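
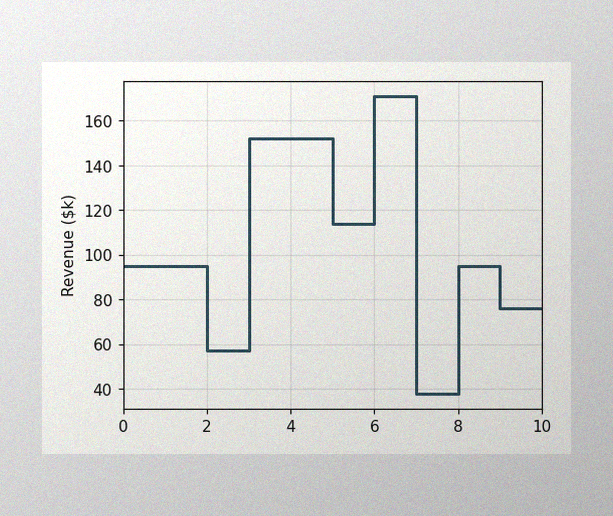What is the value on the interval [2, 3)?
$57k

The image has some photo noise and uneven lighting. On [2, 3) the step sits at $57k.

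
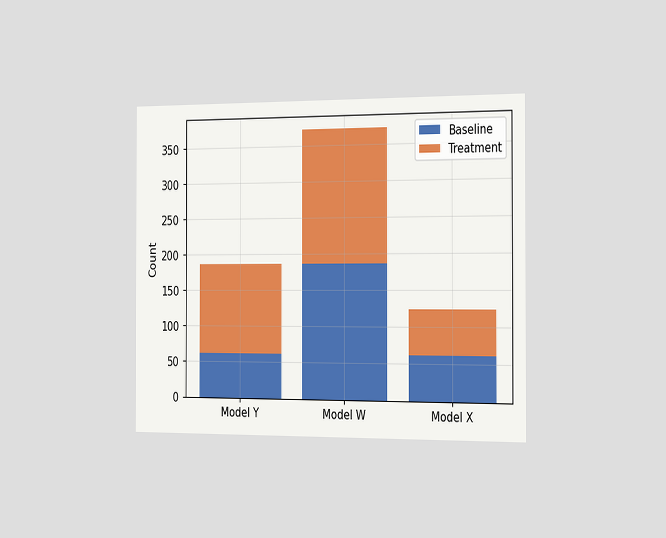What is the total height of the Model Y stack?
The chart is viewed slightly from the right. The Model Y stack's top reaches 186 on the y-axis.

186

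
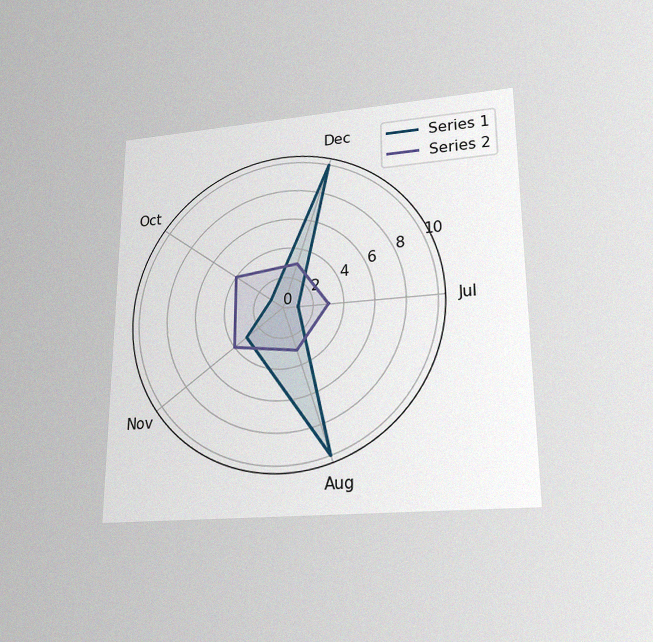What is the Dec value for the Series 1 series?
The chart is viewed slightly from below, with some photo noise. On the Dec axis, Series 1 reaches 10.

10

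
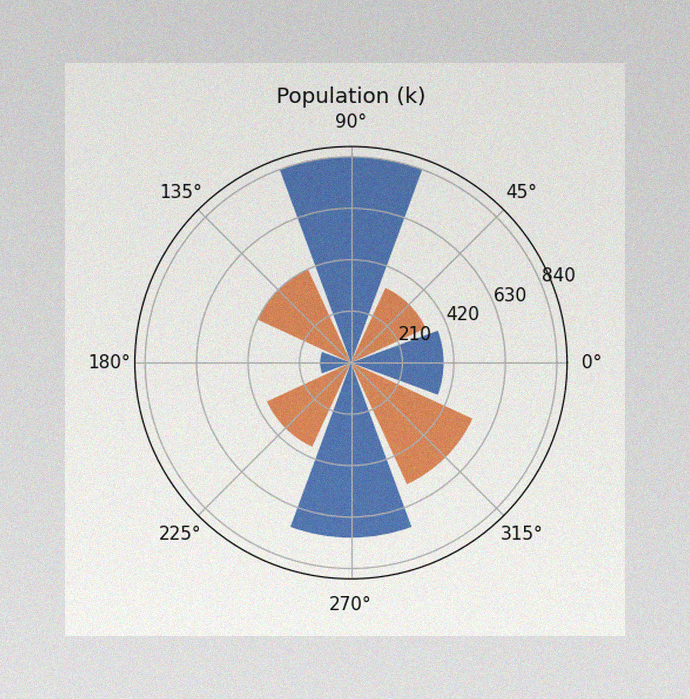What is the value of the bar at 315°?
546k

The image has some photo noise and uneven lighting. The bar at 315° reaches 546k on the radial axis.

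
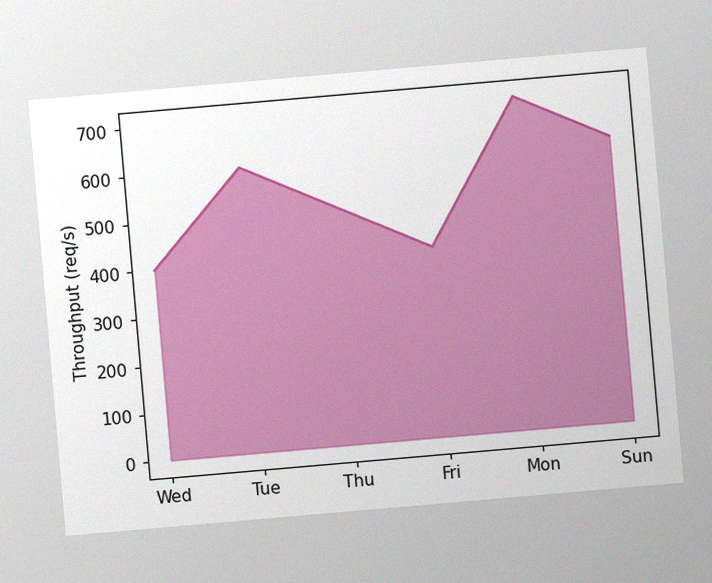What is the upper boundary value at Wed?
400req/s

The chart is tilted about 5° counter-clockwise, with some photo noise. At Wed the upper boundary is at 400req/s.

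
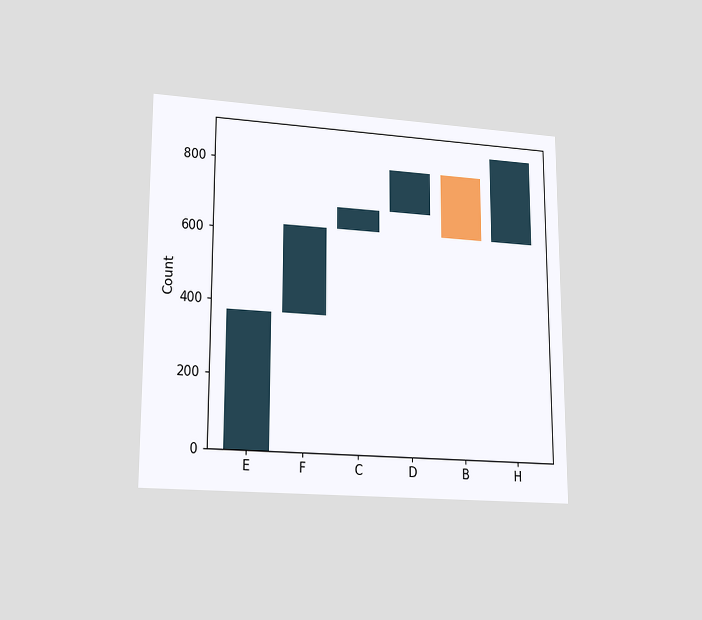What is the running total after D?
The chart is viewed at a slight angle. After D the running total reaches 806.

806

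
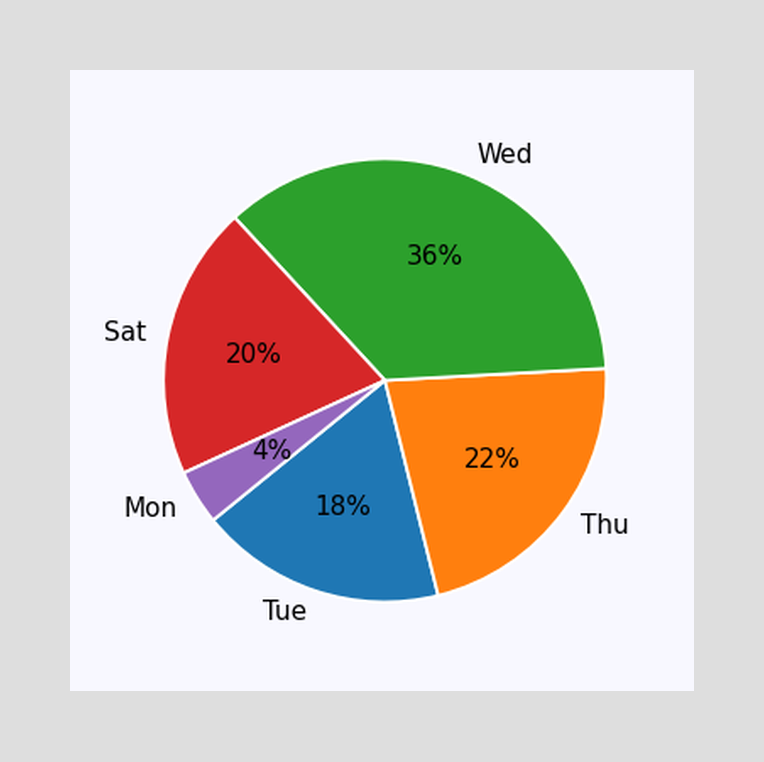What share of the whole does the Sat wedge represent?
The Sat slice takes up 20% of the pie.

20%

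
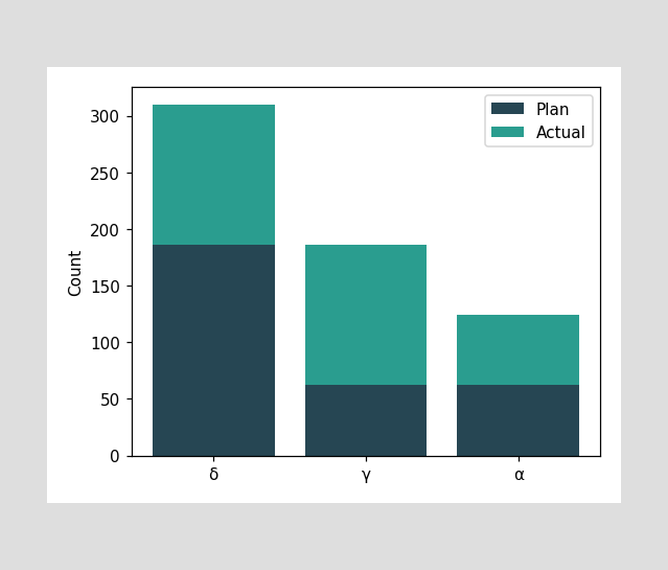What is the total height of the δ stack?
310

The δ stack's top reaches 310 on the y-axis.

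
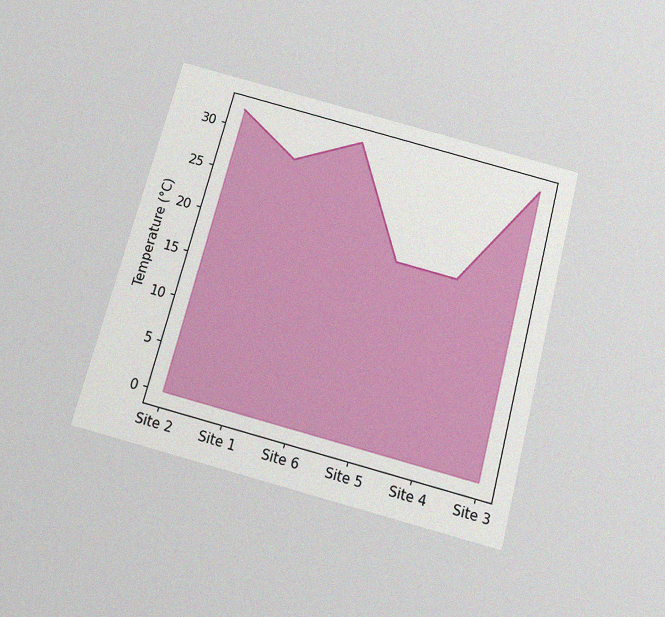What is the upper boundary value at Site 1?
28°C

The chart is tilted about 15° clockwise and viewed slightly from below, with some photo noise. At Site 1 the upper boundary is at 28°C.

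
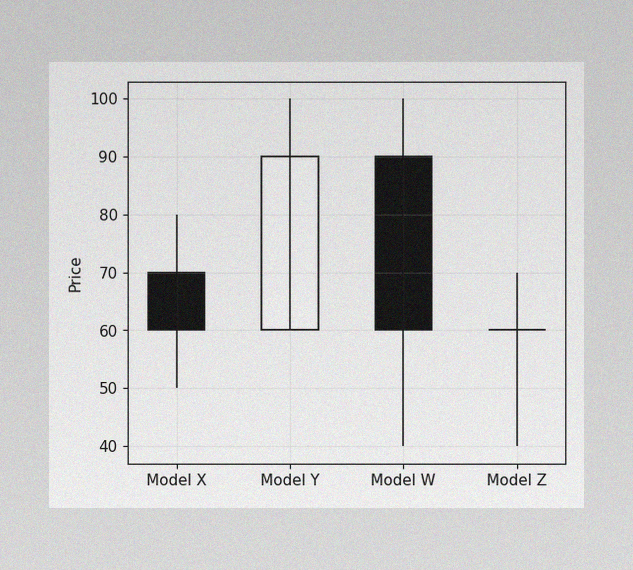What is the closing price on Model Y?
90

The image has some photo noise and uneven lighting. The Model Y candle closes at 90.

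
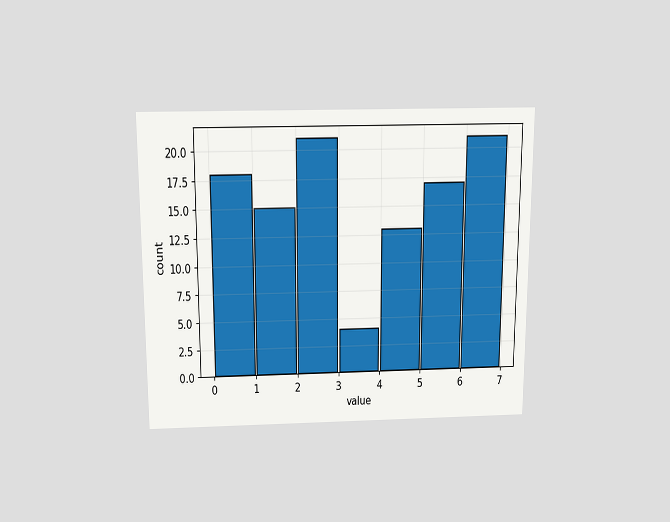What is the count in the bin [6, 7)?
21

The chart is viewed slightly from above. The [6, 7) bin has height 21.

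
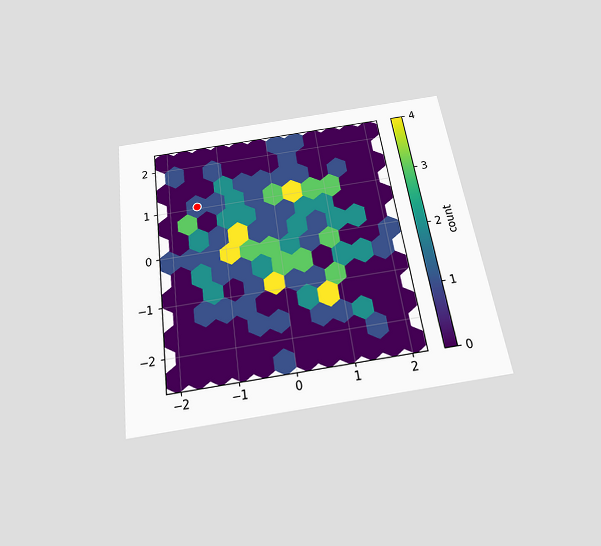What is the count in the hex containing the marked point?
1

The chart is tilted about 8° counter-clockwise and viewed slightly from below. The marked hex reads 1 on the colorbar.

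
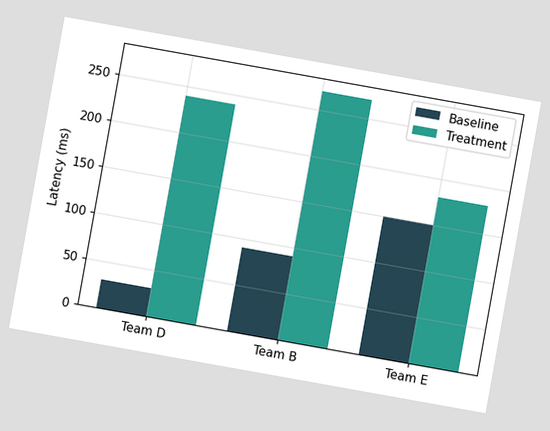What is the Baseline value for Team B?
The chart is tilted about 10° clockwise. The Baseline bar at Team B reaches 90ms on the y-axis.

90ms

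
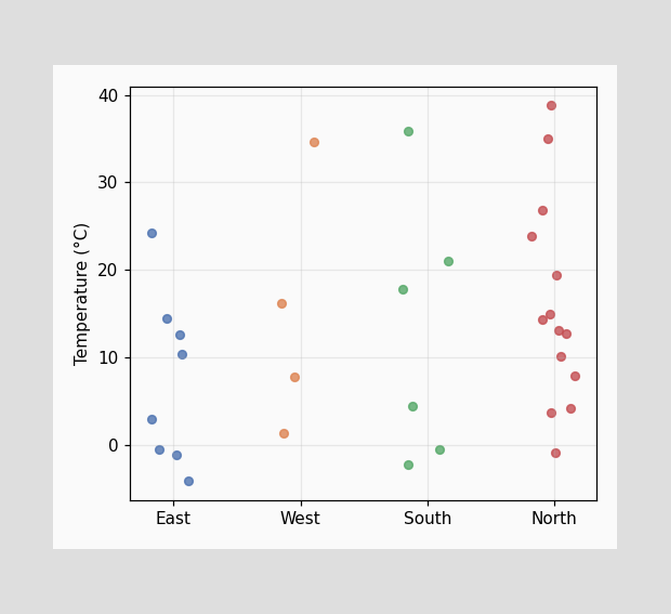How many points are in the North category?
Counting the markers in the North column gives 14.

14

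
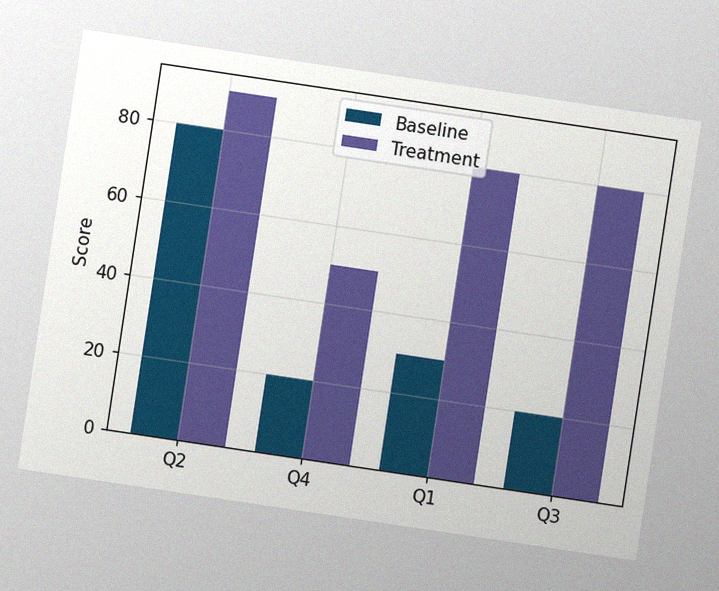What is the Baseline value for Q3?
The chart is tilted about 8° clockwise, with some photo noise. The Baseline bar at Q3 reaches 20 on the y-axis.

20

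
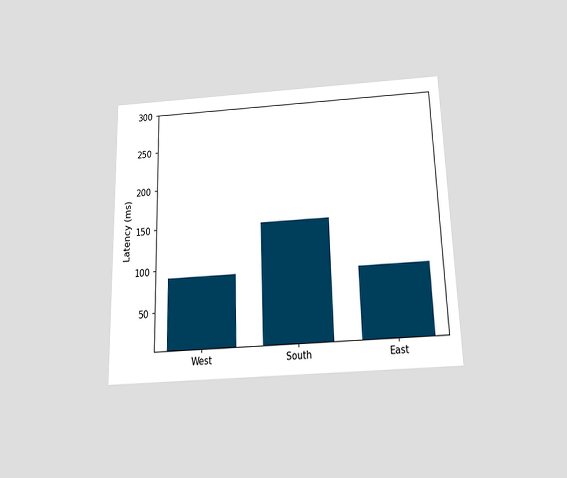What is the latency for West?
The chart is viewed slightly from below. Reading along the chart's y-axis, the West bar reaches 90ms.

90ms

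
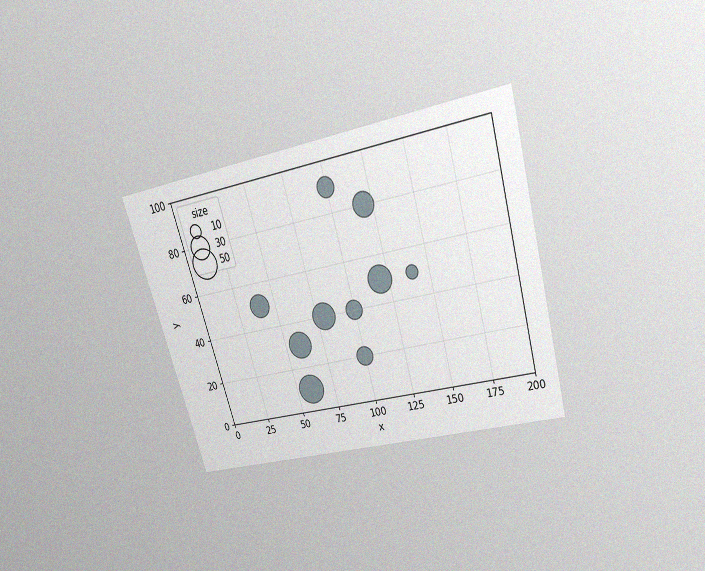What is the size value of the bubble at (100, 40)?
The chart is tilted about 16° counter-clockwise and viewed slightly from above, with some photo noise. Matching the bubble at (100, 40) against the size legend gives 20.

20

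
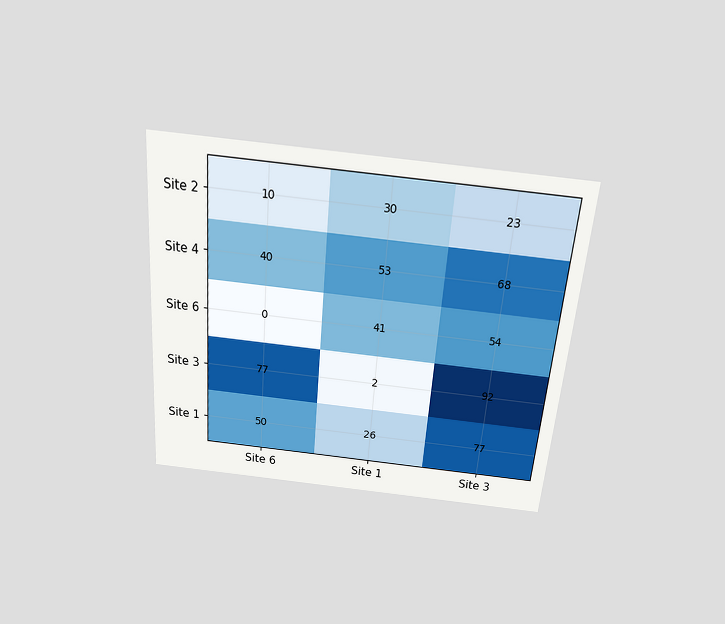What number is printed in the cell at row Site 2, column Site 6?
10

The chart is tilted about 5° clockwise and viewed slightly from above. The (Site 2, Site 6) cell reads 10.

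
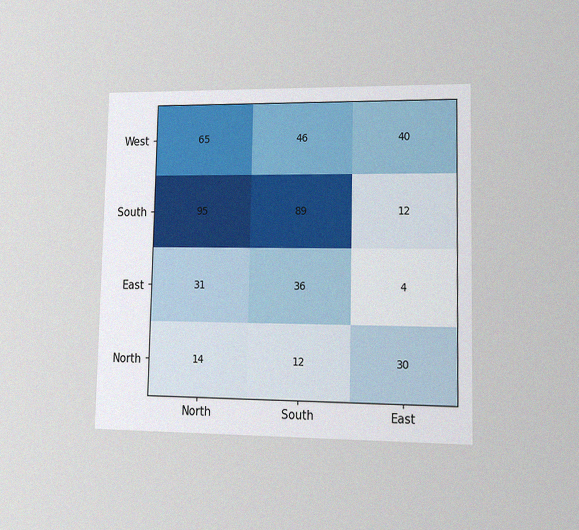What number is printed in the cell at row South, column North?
The chart is viewed at a slight angle, with some photo noise. The (South, North) cell reads 95.

95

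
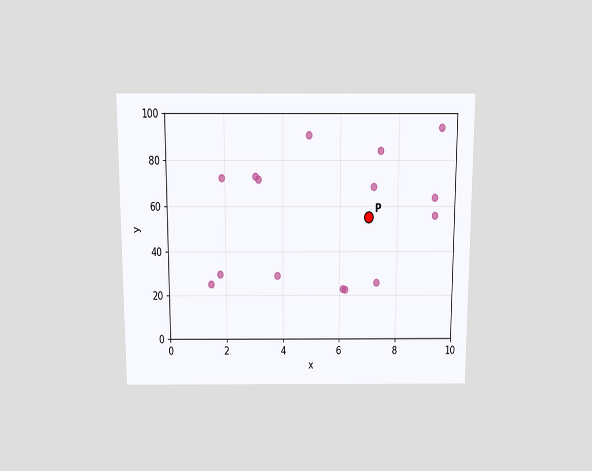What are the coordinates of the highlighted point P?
The chart is viewed slightly from above. Following the gridlines from P to each axis, P sits at (7, 55).

(7, 55)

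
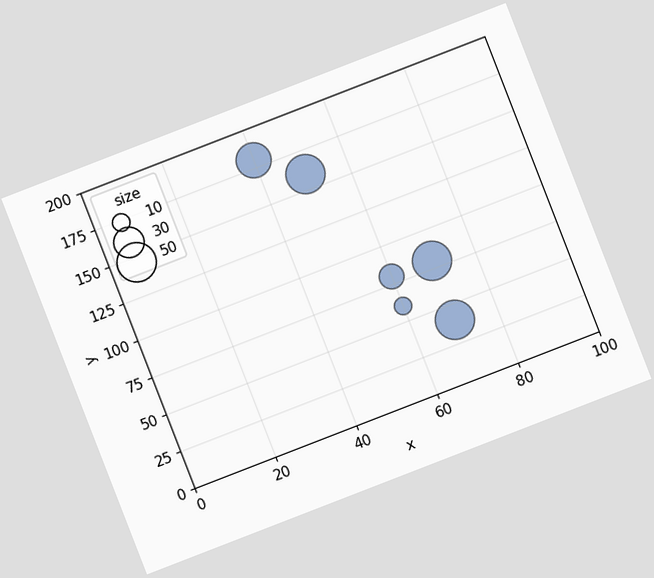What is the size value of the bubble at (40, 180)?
40

The chart is tilted about 21° counter-clockwise. Matching the bubble at (40, 180) against the size legend gives 40.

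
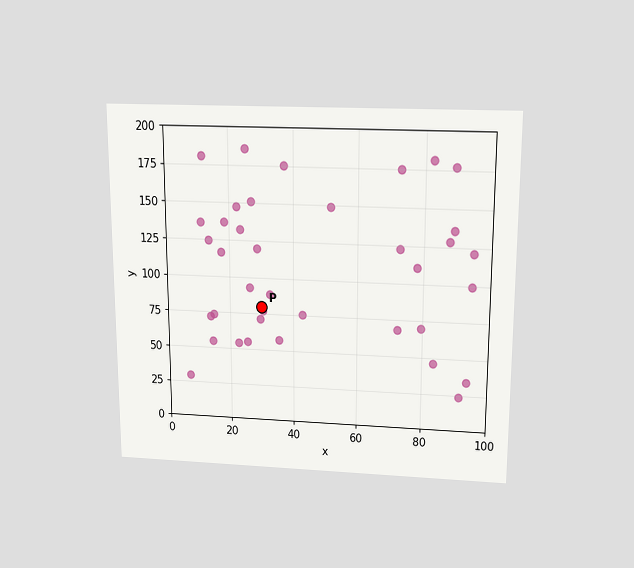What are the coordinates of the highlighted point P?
(30, 80)

The chart is viewed slightly from above. Following the gridlines from P to each axis, P sits at (30, 80).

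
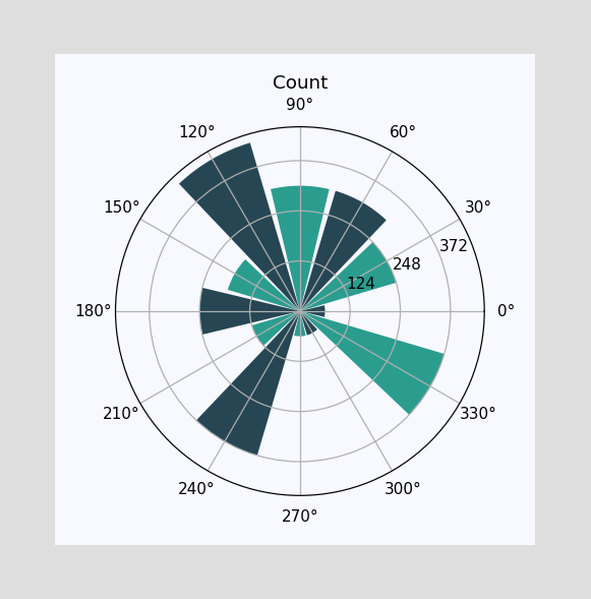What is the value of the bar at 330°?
The bar at 330° reaches 372 on the radial axis.

372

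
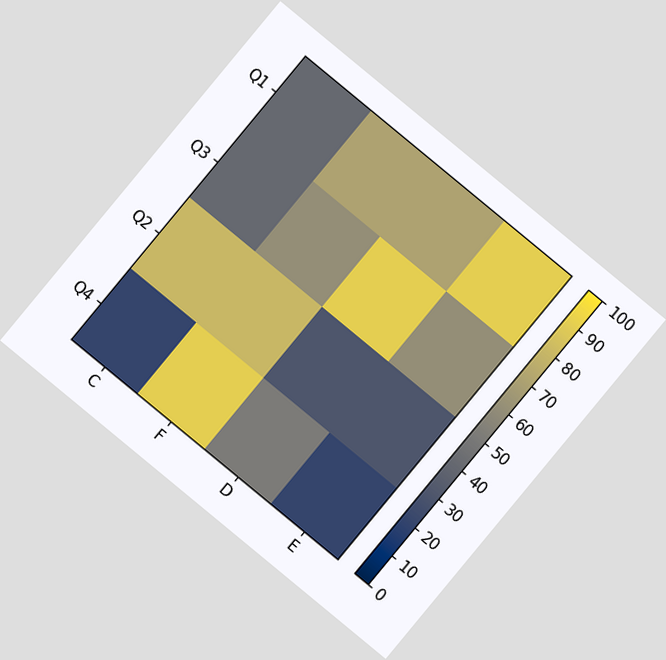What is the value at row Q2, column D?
The chart is tilted about 40° clockwise. Matching cell (Q2, D) against the colorbar gives 30.

30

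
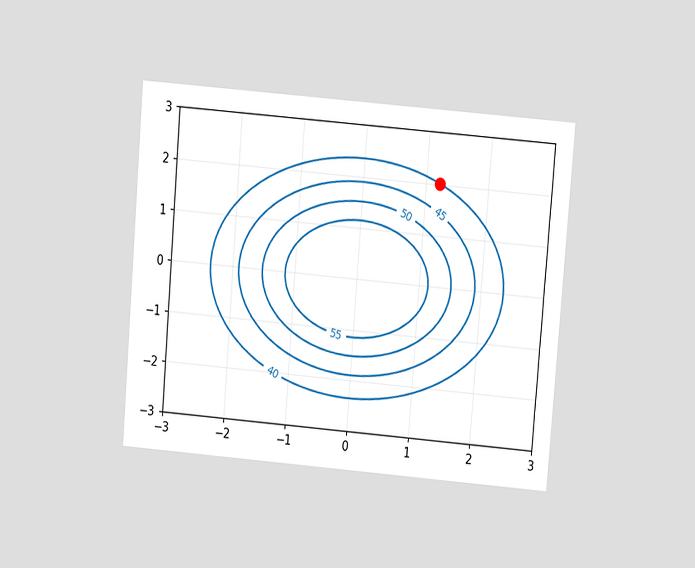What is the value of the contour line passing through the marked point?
The chart is tilted about 5° clockwise and viewed at a slight angle. The marked point sits on the contour labelled 40.

40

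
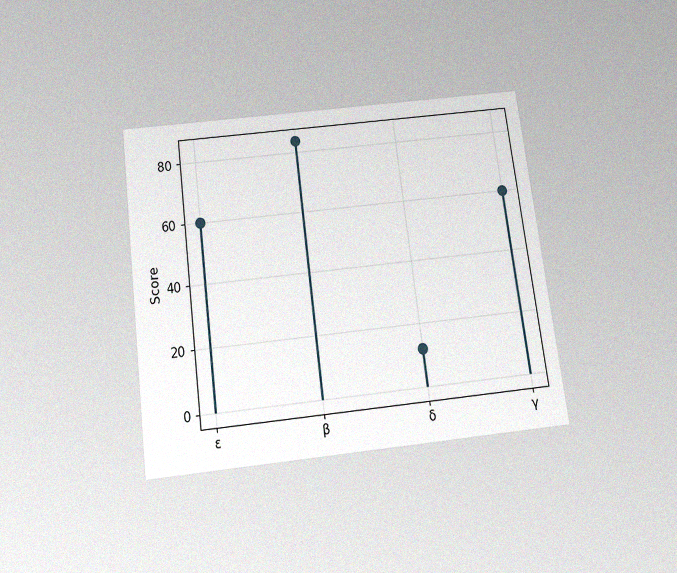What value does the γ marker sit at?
The chart is tilted about 7° counter-clockwise and viewed slightly from below, with some photo noise. The γ marker sits at 60.

60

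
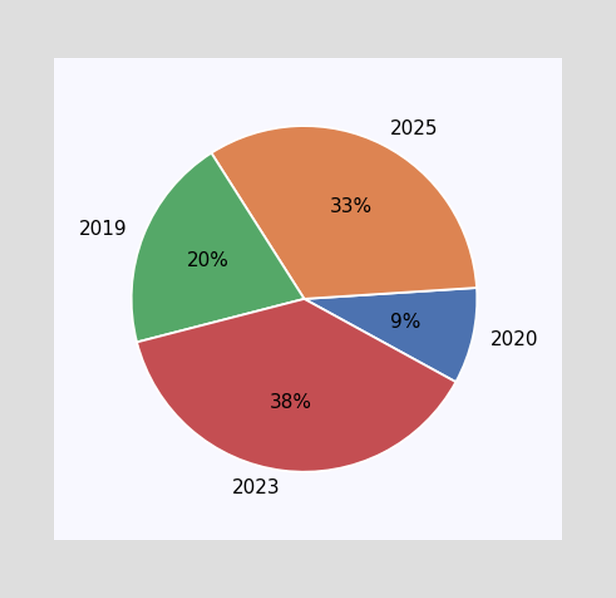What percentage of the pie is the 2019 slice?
The 2019 slice takes up 20% of the pie.

20%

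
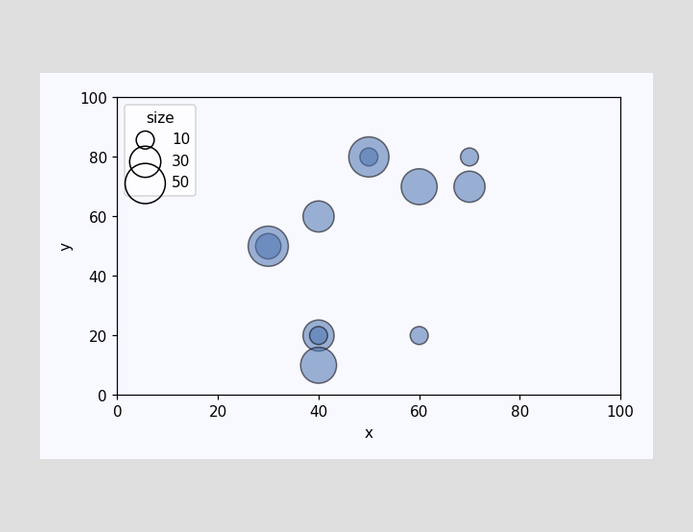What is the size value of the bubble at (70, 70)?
Matching the bubble at (70, 70) against the size legend gives 30.

30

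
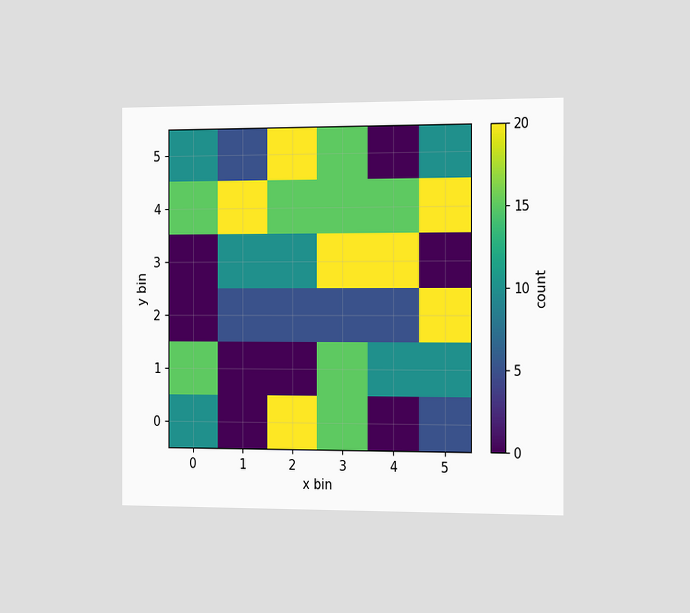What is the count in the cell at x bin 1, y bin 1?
0

The chart is viewed slightly from the right. Matching the cell (1, 1) against the colorbar gives 0.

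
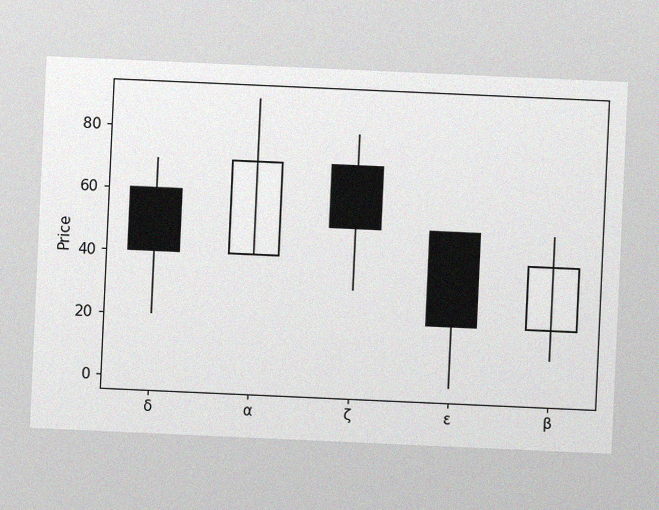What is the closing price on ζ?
50

The chart is tilted about 3° clockwise, with some photo noise. The ζ candle closes at 50.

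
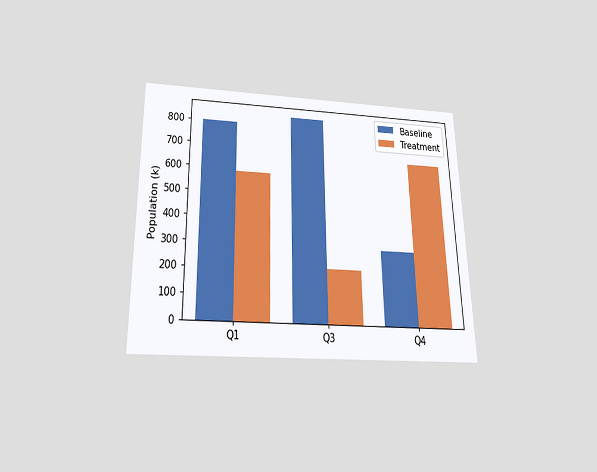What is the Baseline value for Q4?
294k

The chart is viewed slightly from below. The Baseline bar at Q4 reaches 294k on the y-axis.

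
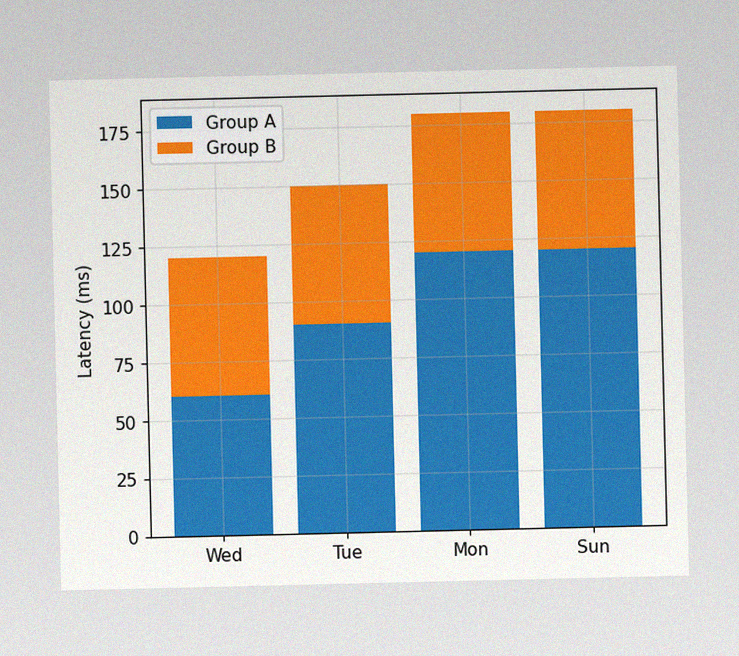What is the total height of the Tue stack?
The image has some photo noise and uneven lighting. The Tue stack's top reaches 150ms on the y-axis.

150ms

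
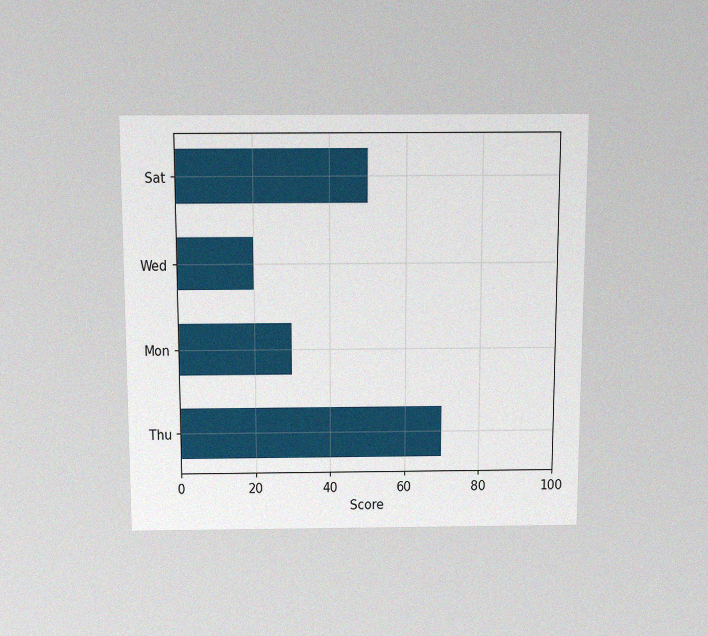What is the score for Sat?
The chart is viewed slightly from above, with some photo noise. Reading along the chart's x-axis, the Sat bar reaches 50.

50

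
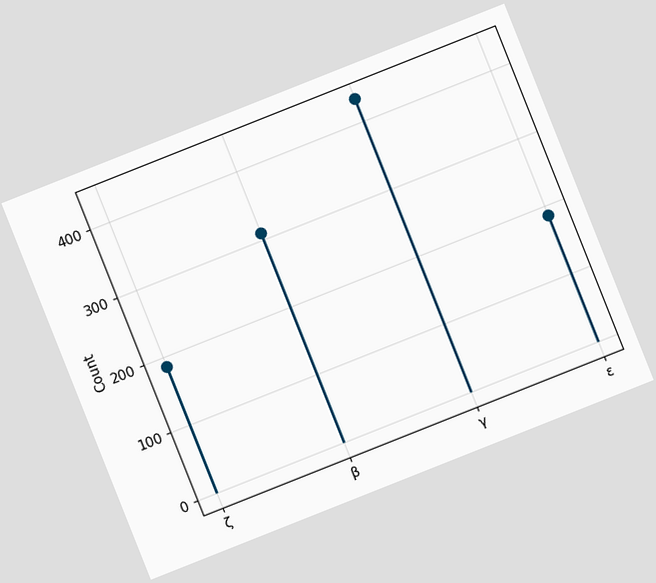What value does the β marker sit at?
The chart is tilted about 22° counter-clockwise. The β marker sits at 310.

310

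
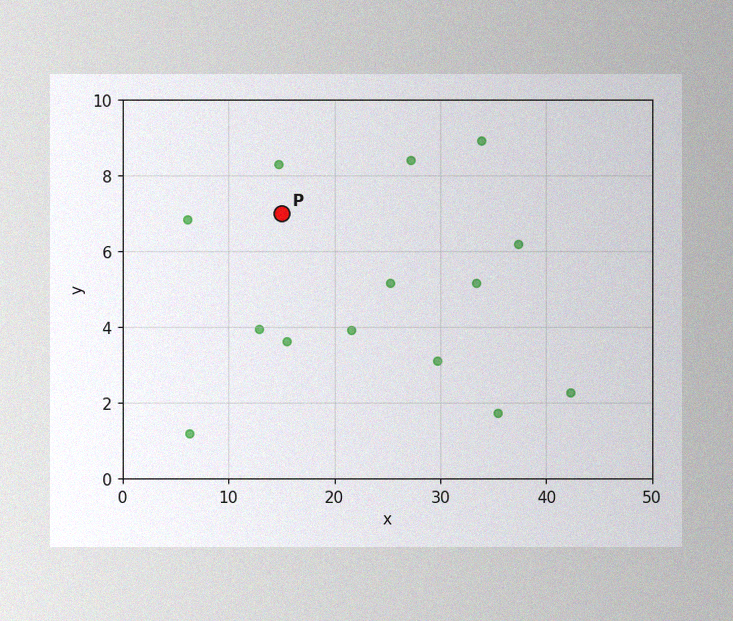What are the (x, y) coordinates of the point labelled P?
(15, 7)

The image has some photo noise and uneven lighting. Following the gridlines from P to each axis, P sits at (15, 7).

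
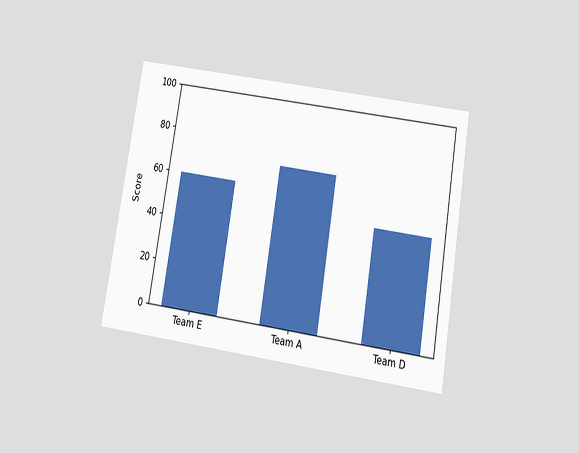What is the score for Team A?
70

The chart is tilted about 9° clockwise and viewed slightly from below. Reading along the chart's y-axis, the Team A bar reaches 70.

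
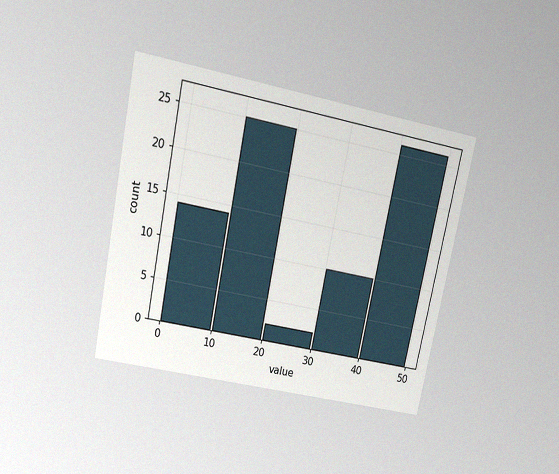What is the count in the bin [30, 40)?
The chart is tilted about 12° clockwise and viewed slightly from above, with some photo noise. The [30, 40) bin has height 10.

10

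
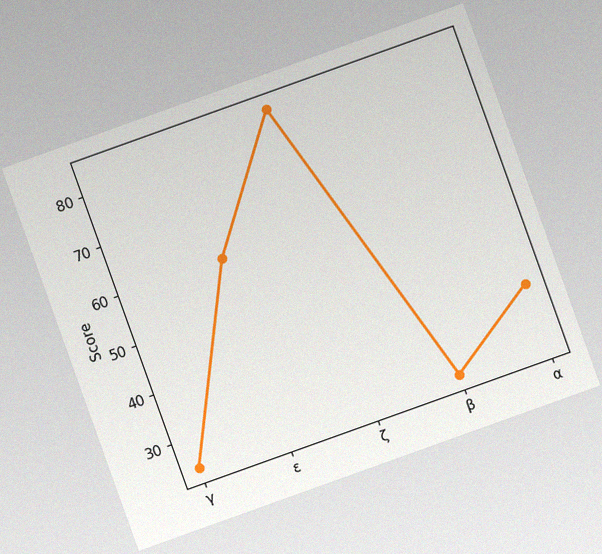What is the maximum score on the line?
The chart is tilted about 20° counter-clockwise, with some photo noise. The highest point is at ζ, and reading across to the y-axis gives 84.

84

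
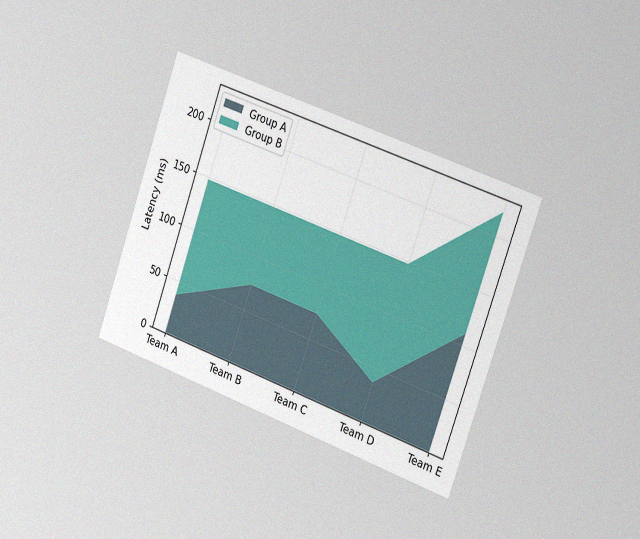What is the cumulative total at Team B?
148ms

The chart is tilted about 19° clockwise and viewed slightly from the right, with some photo noise. The stacked total at Team B reaches 148ms.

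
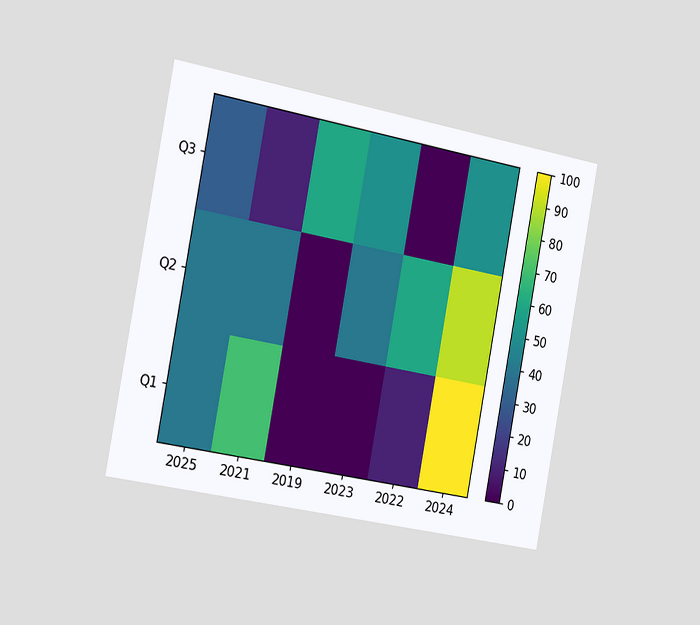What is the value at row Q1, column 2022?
The chart is tilted about 11° clockwise and viewed slightly from the left. Matching cell (Q1, 2022) against the colorbar gives 10.

10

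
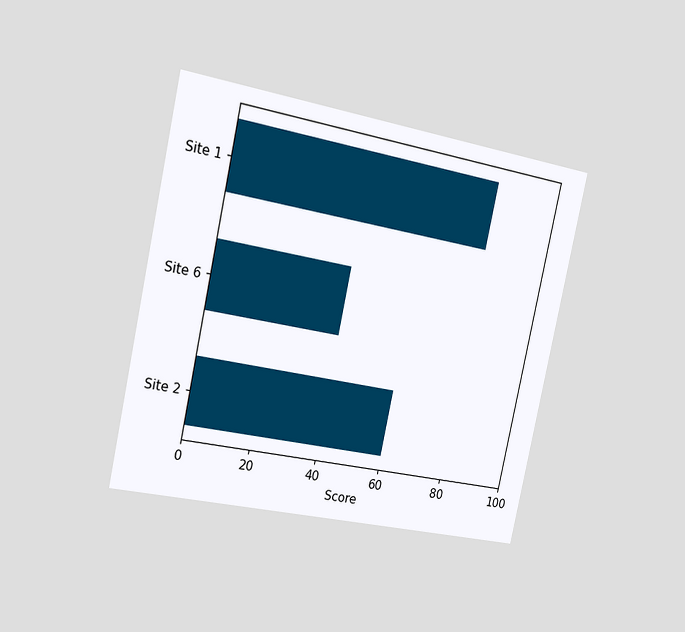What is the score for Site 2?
The chart is tilted about 12° clockwise and viewed slightly from the left. Reading along the chart's x-axis, the Site 2 bar reaches 60.

60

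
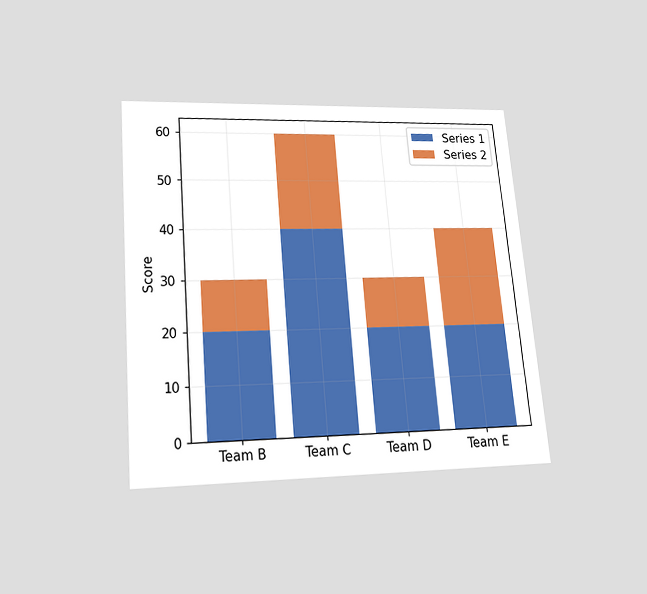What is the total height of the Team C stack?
The chart is tilted about 5° counter-clockwise and viewed slightly from below. The Team C stack's top reaches 60 on the y-axis.

60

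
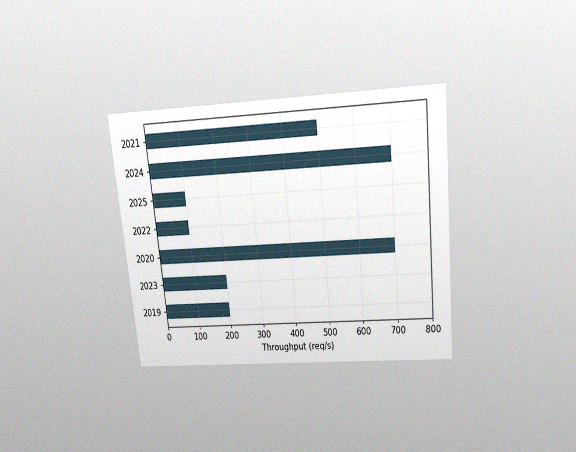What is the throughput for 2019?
The chart is tilted about 6° counter-clockwise and viewed slightly from above, with some photo noise. Reading along the chart's x-axis, the 2019 bar reaches 200req/s.

200req/s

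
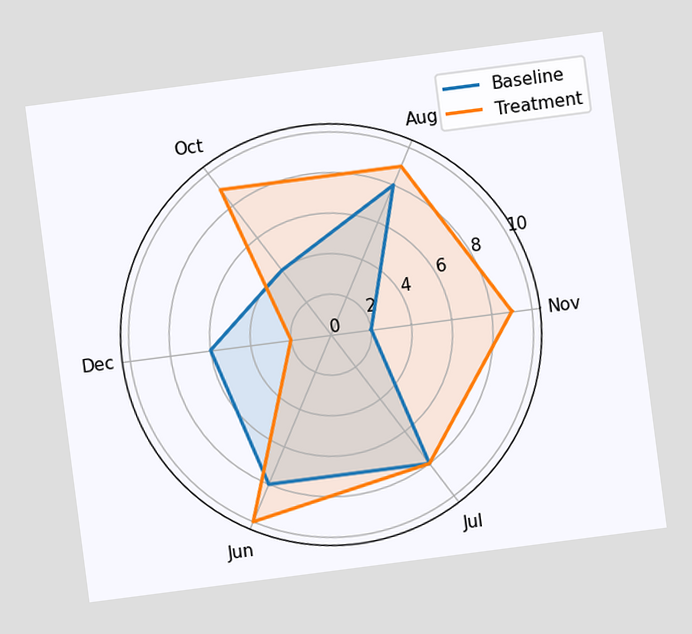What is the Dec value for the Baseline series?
6

The chart is tilted about 7° counter-clockwise. On the Dec axis, Baseline reaches 6.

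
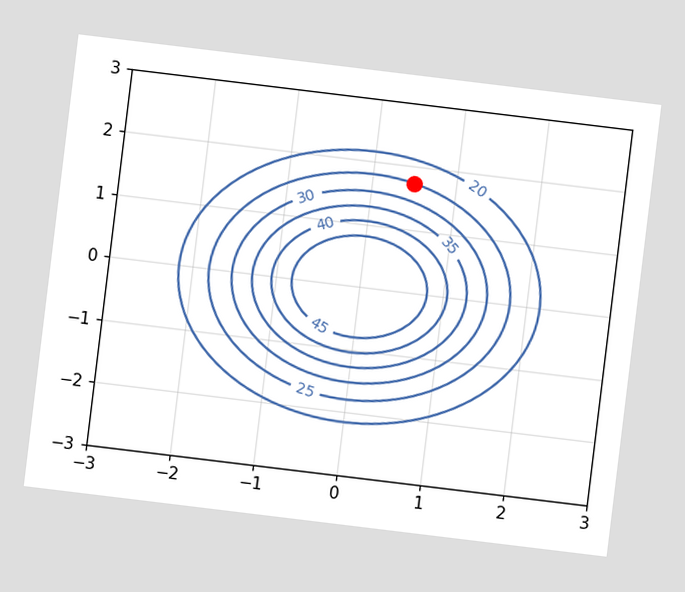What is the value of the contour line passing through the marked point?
The chart is tilted about 7° clockwise. The marked point sits on the contour labelled 25.

25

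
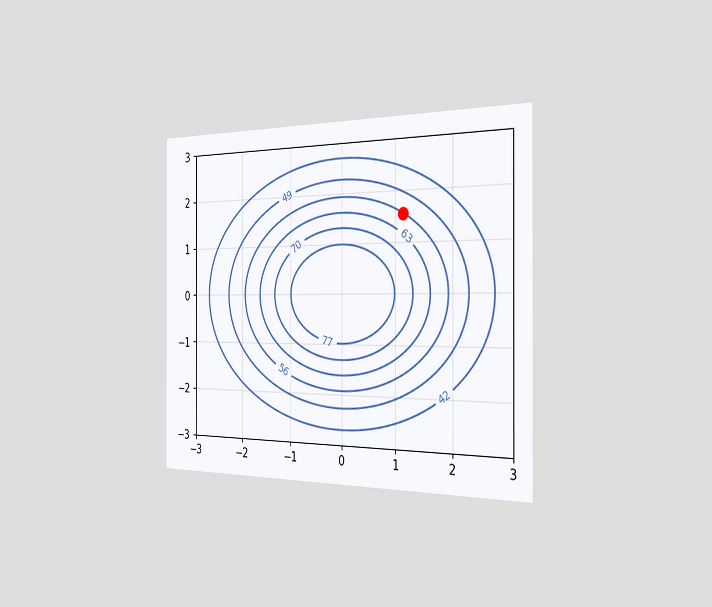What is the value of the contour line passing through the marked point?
56

The chart is viewed slightly from the right. The marked point sits on the contour labelled 56.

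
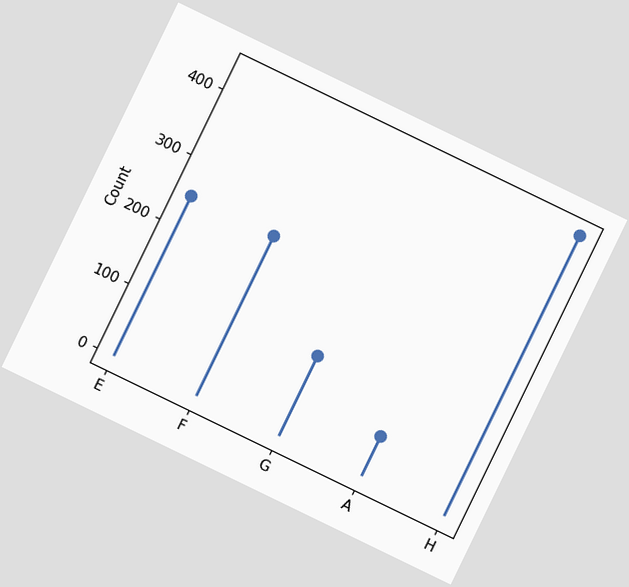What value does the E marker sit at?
248

The chart is tilted about 26° clockwise. The E marker sits at 248.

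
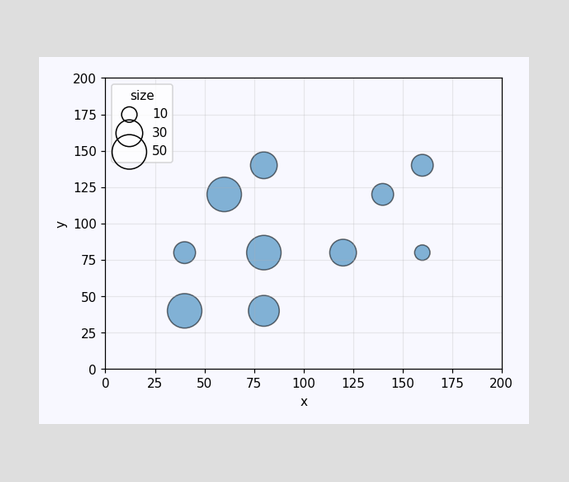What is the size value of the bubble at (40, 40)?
Matching the bubble at (40, 40) against the size legend gives 50.

50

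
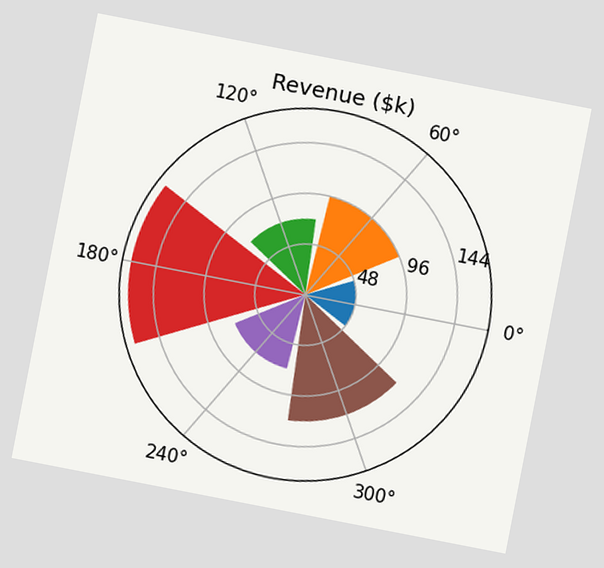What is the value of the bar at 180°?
$168k

The chart is tilted about 11° clockwise. The bar at 180° reaches $168k on the radial axis.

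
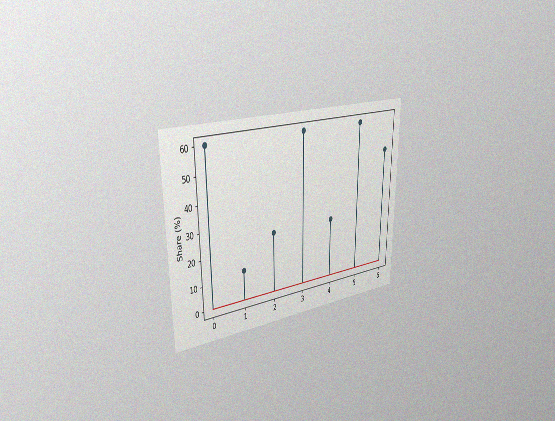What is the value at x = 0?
The chart is viewed slightly from the left, with some photo noise. The stem at x=0 reaches 60%.

60%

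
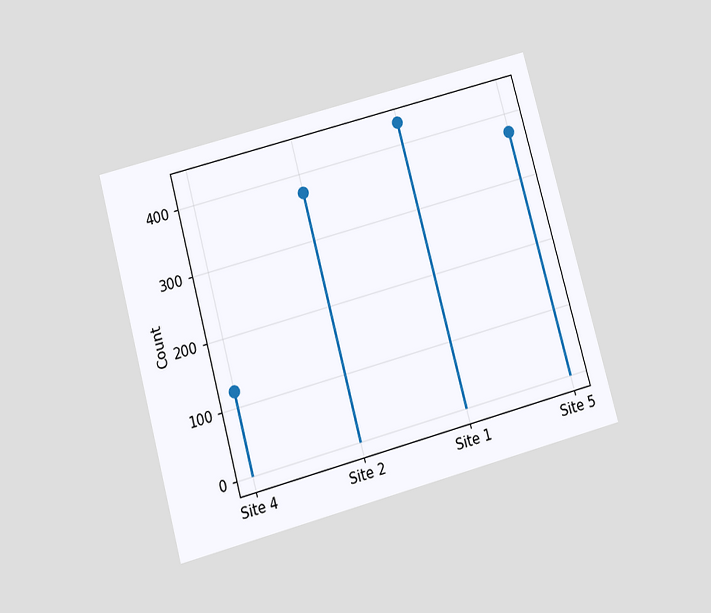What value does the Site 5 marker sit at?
372

The chart is tilted about 15° counter-clockwise and viewed slightly from below. The Site 5 marker sits at 372.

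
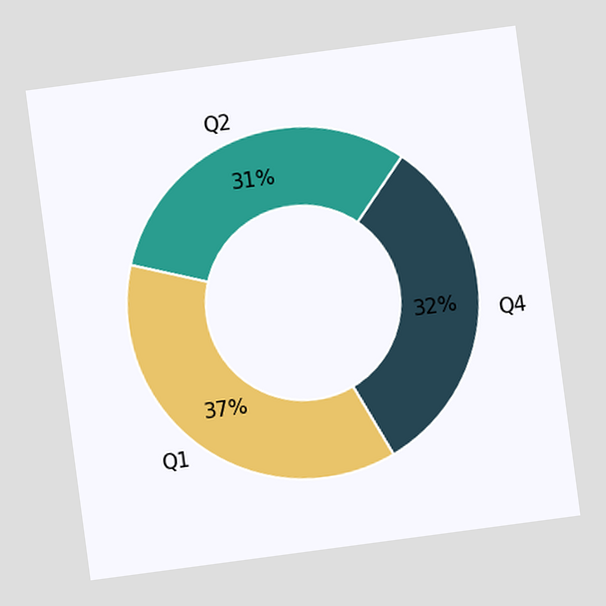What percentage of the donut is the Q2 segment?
The chart is tilted about 8° counter-clockwise. The Q2 segment takes up 31% of the ring.

31%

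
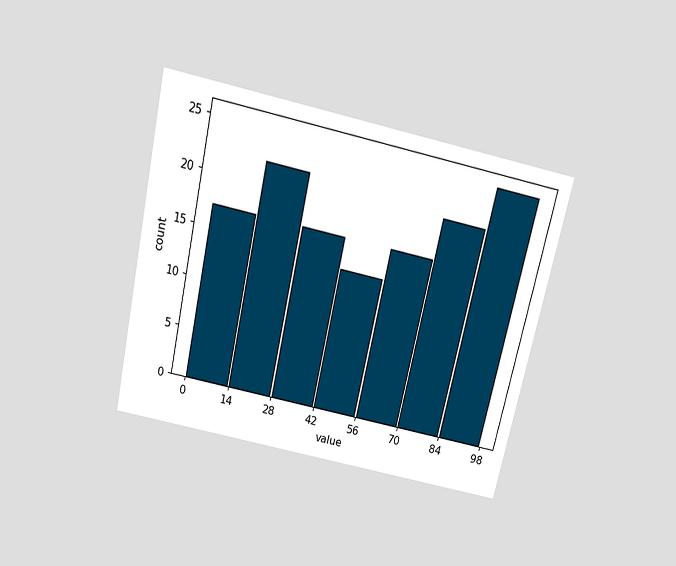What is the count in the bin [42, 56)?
14

The chart is tilted about 13° clockwise and viewed slightly from above. The [42, 56) bin has height 14.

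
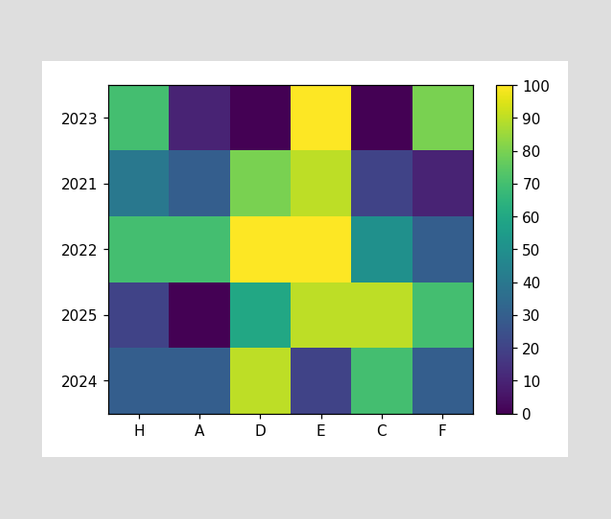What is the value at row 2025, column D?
60

Matching cell (2025, D) against the colorbar gives 60.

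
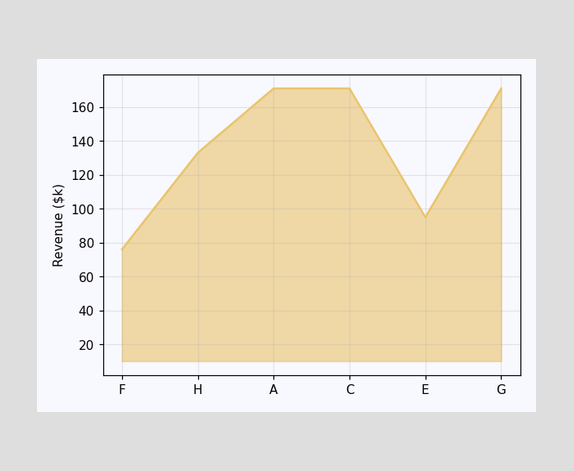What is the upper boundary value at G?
$171k

At G the upper boundary is at $171k.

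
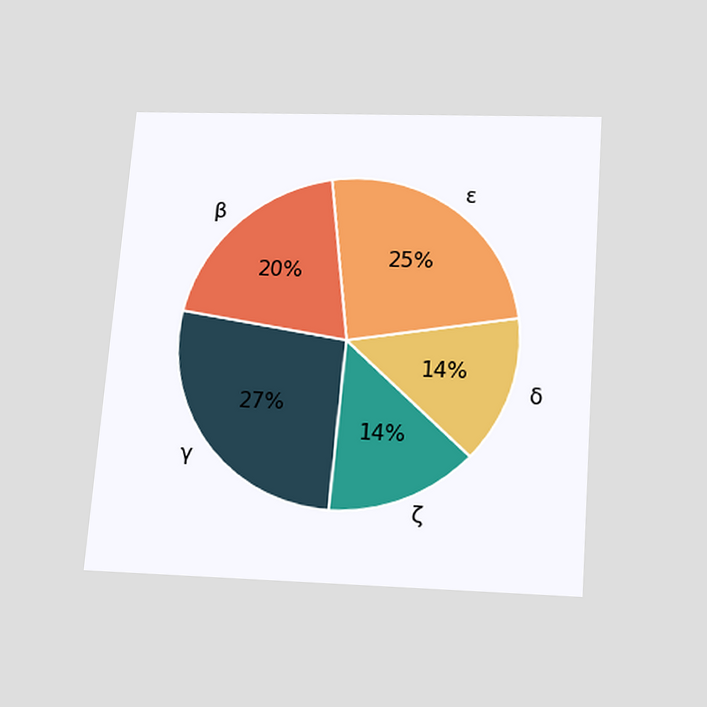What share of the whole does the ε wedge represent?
25%

The chart is tilted about 4° clockwise and viewed slightly from below. The ε slice takes up 25% of the pie.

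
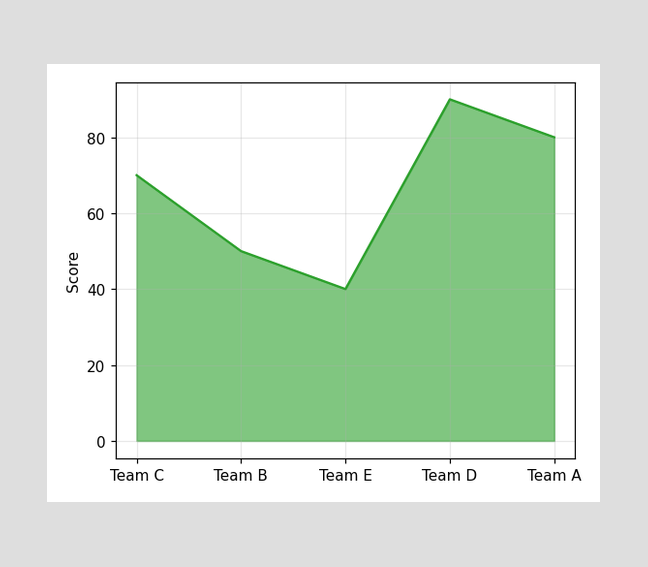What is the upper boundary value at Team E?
At Team E the upper boundary is at 40.

40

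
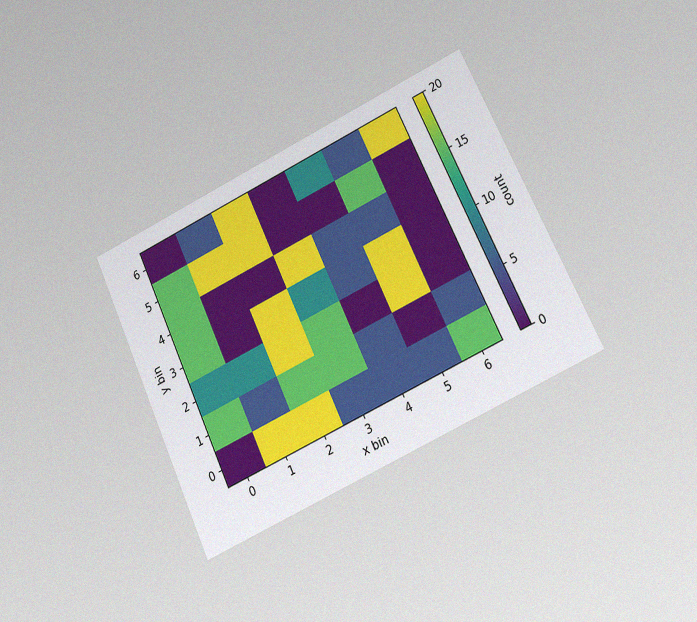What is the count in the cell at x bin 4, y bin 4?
5

The chart is tilted about 25° counter-clockwise and viewed at a slight angle, with some photo noise. Matching the cell (4, 4) against the colorbar gives 5.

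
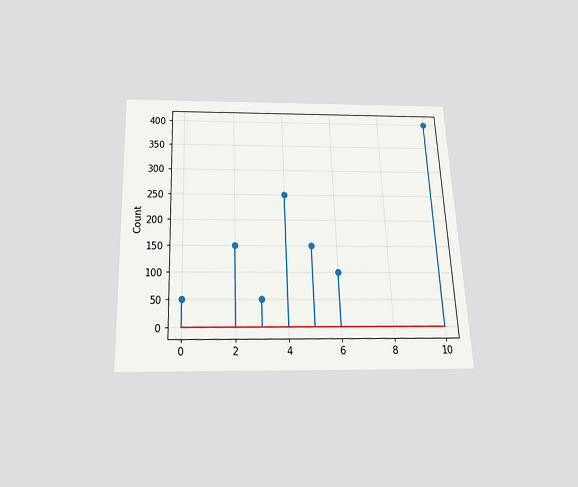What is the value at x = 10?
The chart is tilted about 2° counter-clockwise and viewed slightly from below. The stem at x=10 reaches 400.

400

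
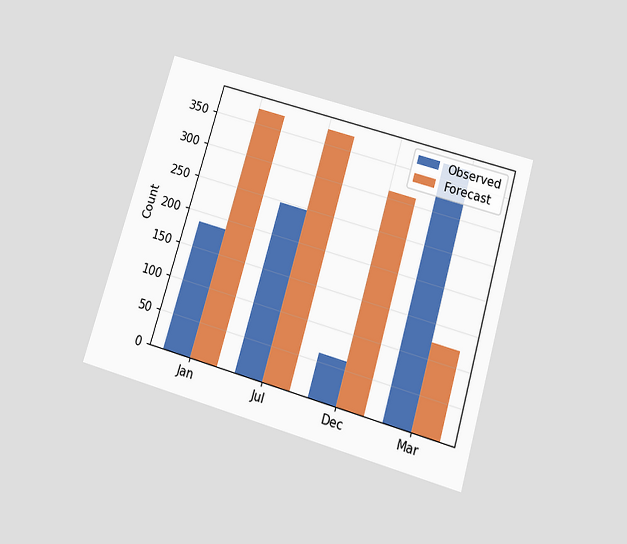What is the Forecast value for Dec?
The chart is tilted about 16° clockwise and viewed slightly from below. The Forecast bar at Dec reaches 310 on the y-axis.

310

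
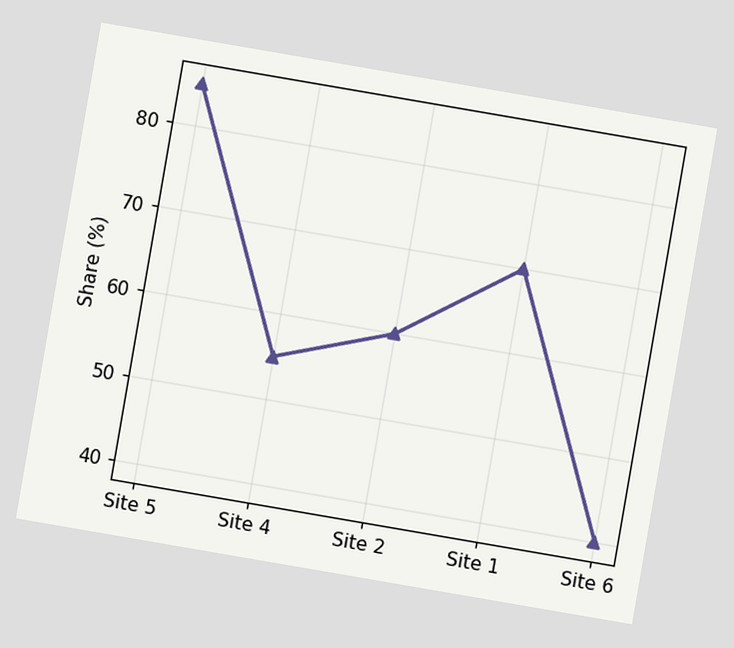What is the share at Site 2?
The chart is tilted about 10° clockwise. At Site 2, the line is at 60%.

60%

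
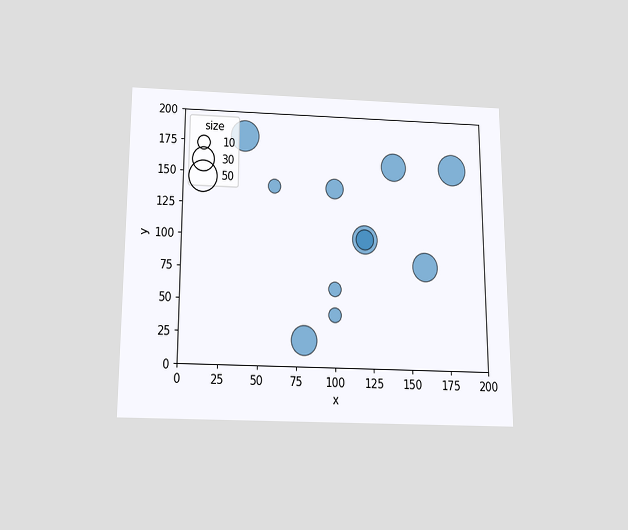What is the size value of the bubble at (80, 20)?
The chart is viewed slightly from below. Matching the bubble at (80, 20) against the size legend gives 40.

40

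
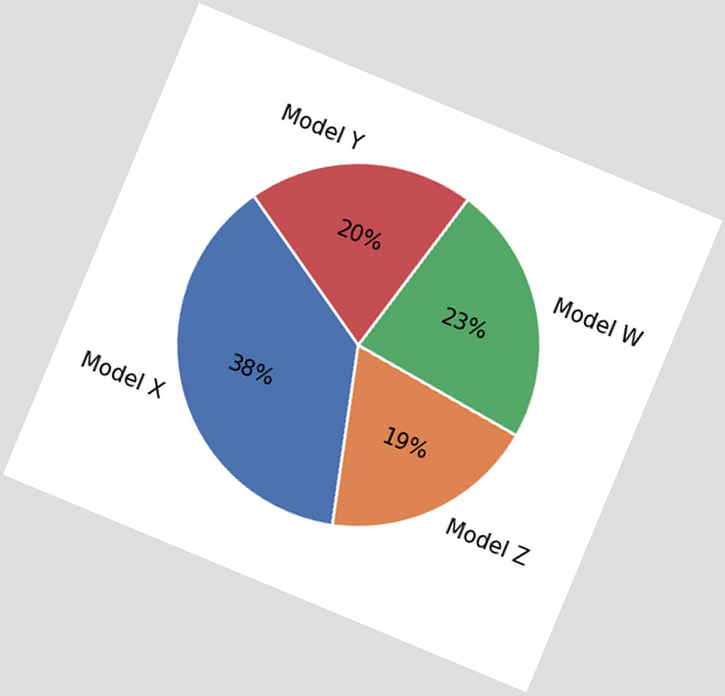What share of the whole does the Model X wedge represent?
The chart is tilted about 23° clockwise. The Model X slice takes up 38% of the pie.

38%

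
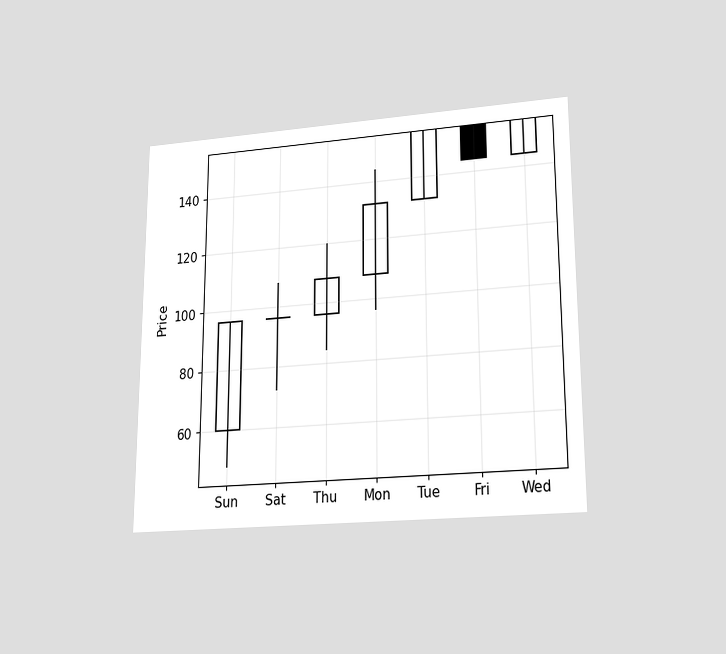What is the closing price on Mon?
132

The chart is viewed at a slight angle. The Mon candle closes at 132.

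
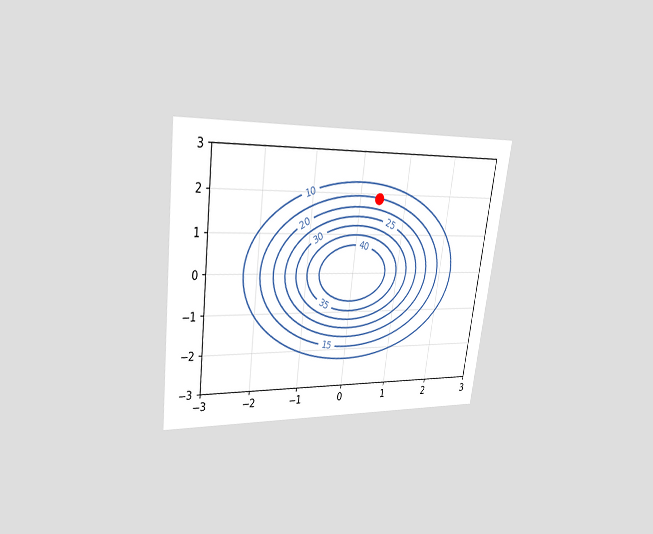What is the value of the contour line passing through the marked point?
The chart is tilted about 7° clockwise and viewed at a slight angle. The marked point sits on the contour labelled 15.

15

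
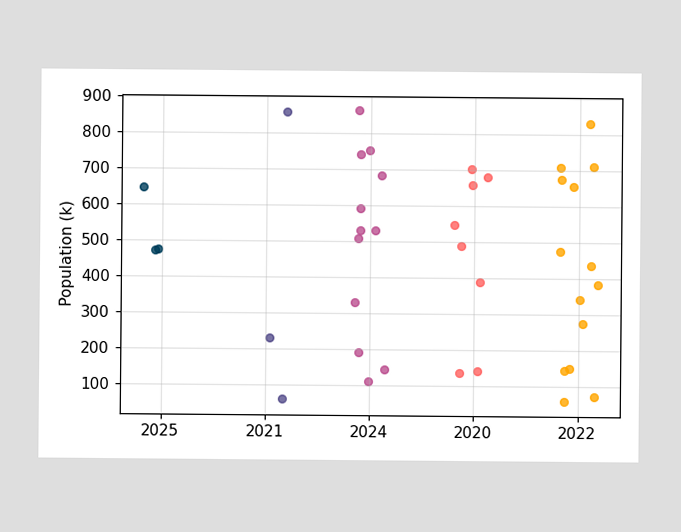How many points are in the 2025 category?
Counting the markers in the 2025 column gives 3.

3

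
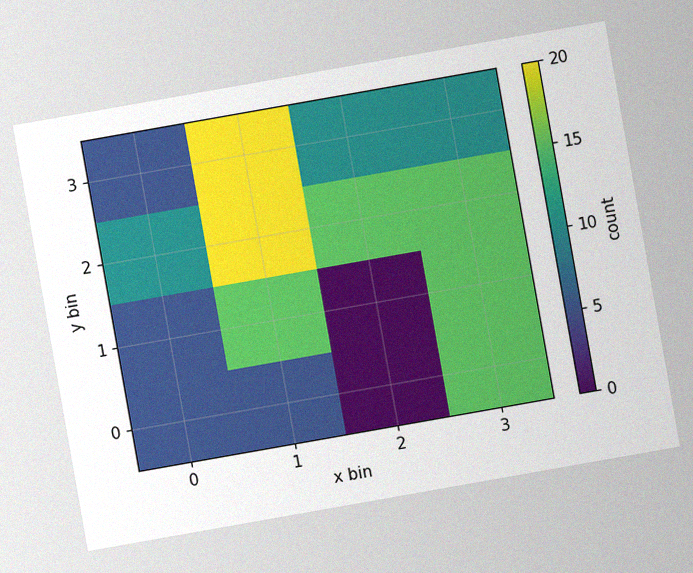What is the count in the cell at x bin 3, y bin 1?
15

The chart is tilted about 10° counter-clockwise, with some photo noise. Matching the cell (3, 1) against the colorbar gives 15.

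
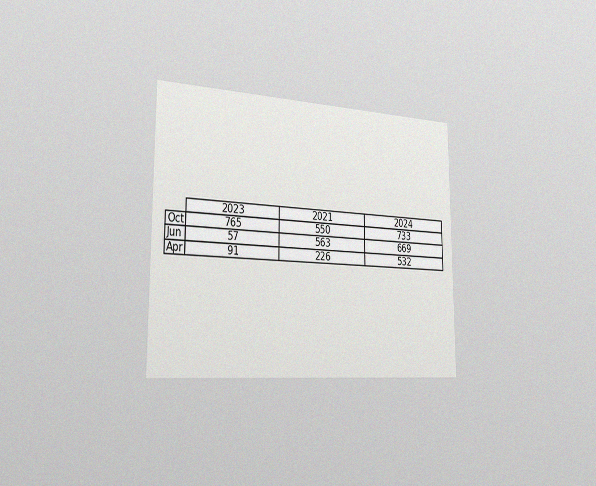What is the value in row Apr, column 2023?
91

The chart is viewed slightly from the left, with some photo noise. The (Apr, 2023) cell reads 91.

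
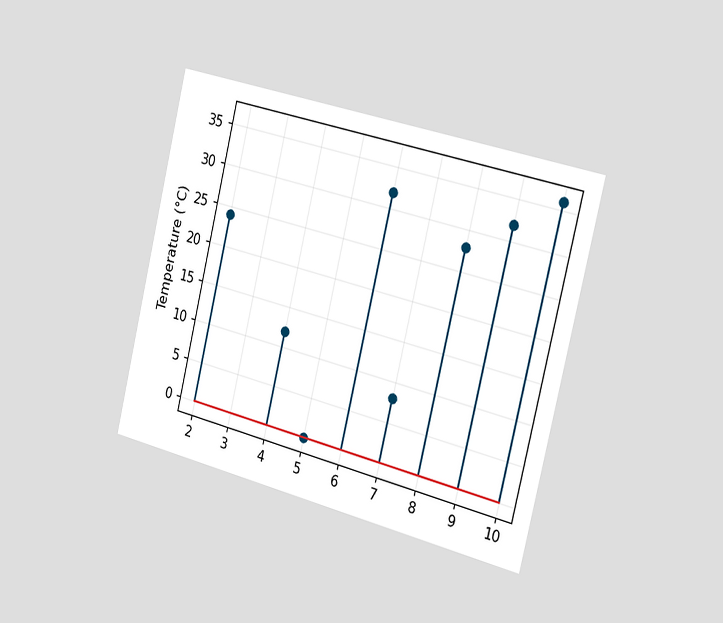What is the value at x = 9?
32°C

The chart is tilted about 14° clockwise and viewed slightly from the right. The stem at x=9 reaches 32°C.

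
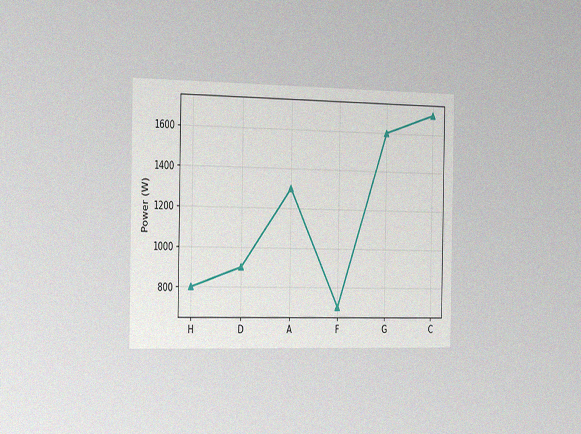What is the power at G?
1600W

The chart is viewed slightly from the left, with some photo noise. At G, the line is at 1600W.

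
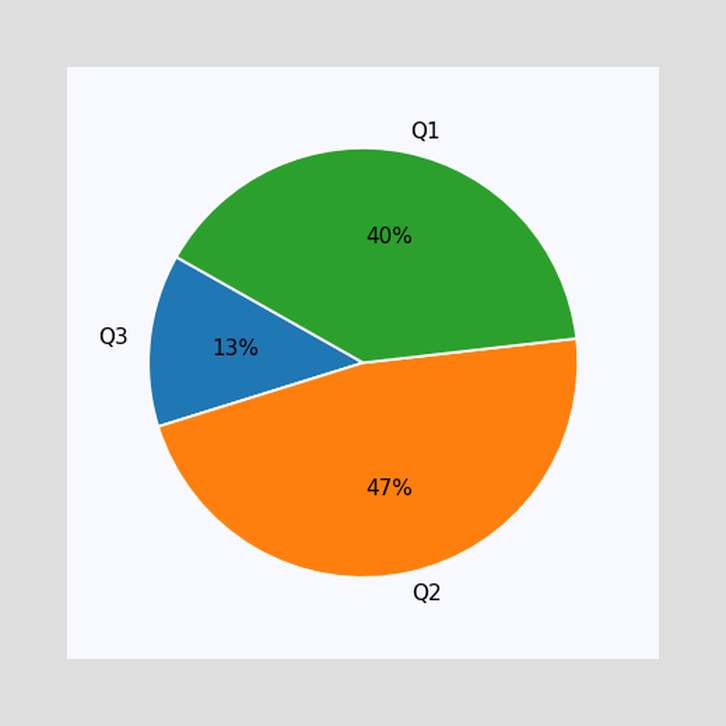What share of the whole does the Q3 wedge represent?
13%

The Q3 slice takes up 13% of the pie.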